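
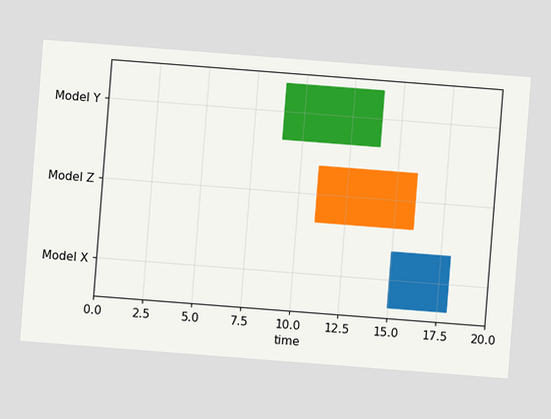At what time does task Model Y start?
9

The chart is tilted about 4° clockwise. The Model Y bar begins at t=9.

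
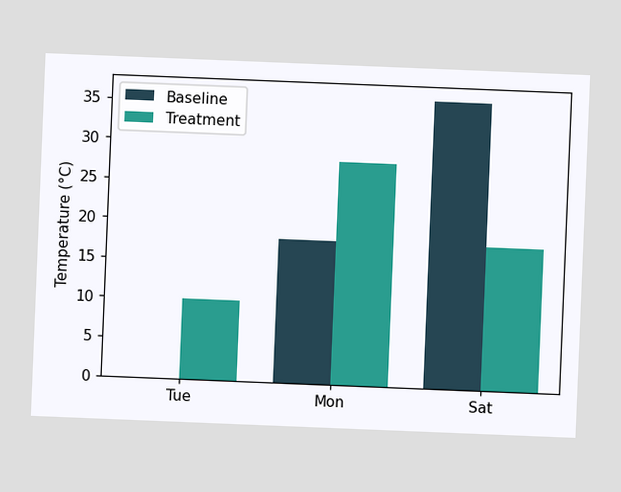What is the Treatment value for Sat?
The chart is tilted about 2° clockwise. The Treatment bar at Sat reaches 18°C on the y-axis.

18°C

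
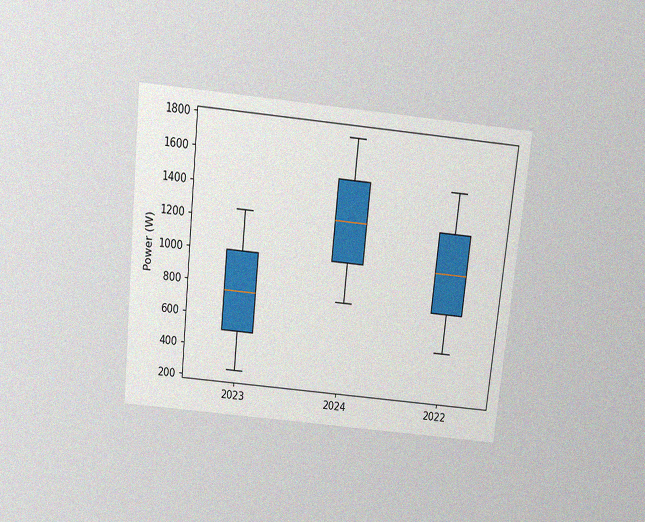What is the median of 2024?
1250W

The chart is tilted about 6° clockwise and viewed slightly from above, with some photo noise. The median line in the 2024 box sits at 1250W.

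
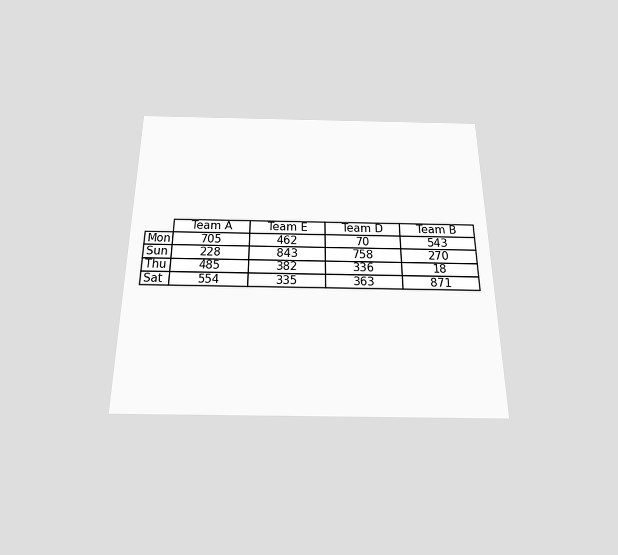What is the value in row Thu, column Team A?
The chart is viewed slightly from below. The (Thu, Team A) cell reads 485.

485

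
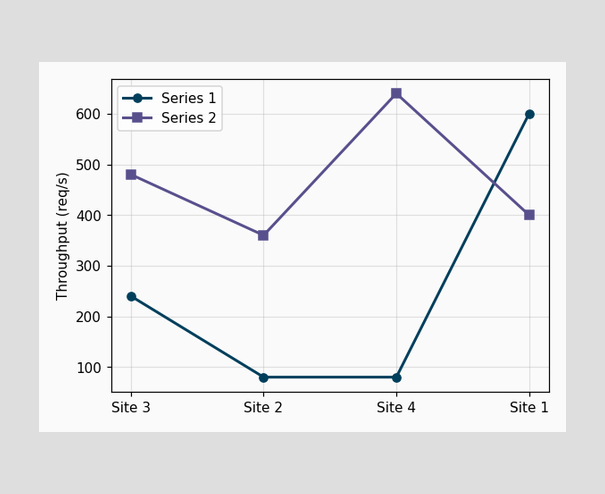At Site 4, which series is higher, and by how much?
At Site 4, Series 2 sits above the other line by 560req/s.

Series 2, by 560req/s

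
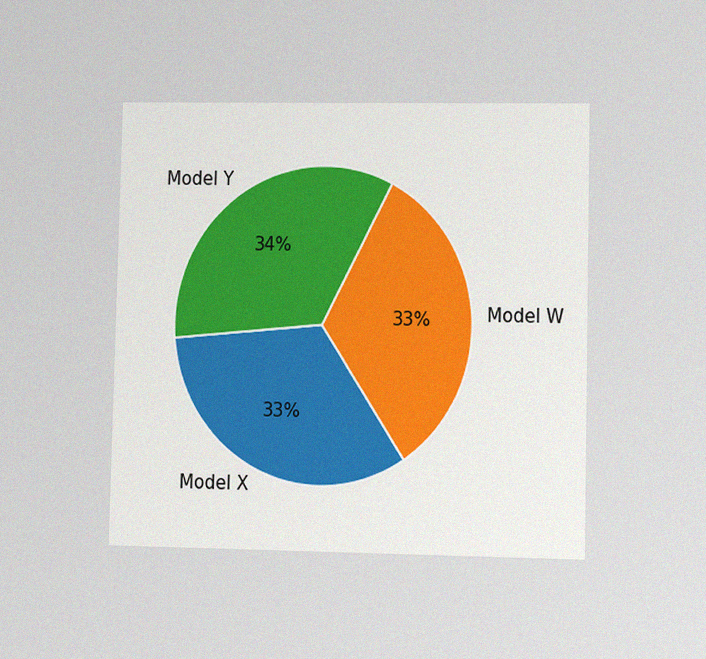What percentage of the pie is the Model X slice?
33%

The chart is viewed at a slight angle, with some photo noise. The Model X slice takes up 33% of the pie.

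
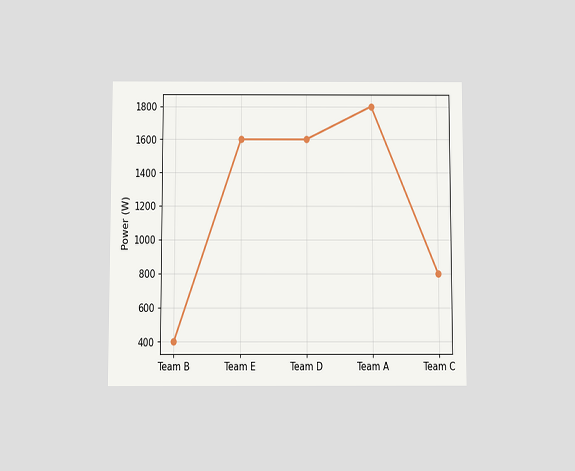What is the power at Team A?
The chart is viewed slightly from below. At Team A, the line is at 1800W.

1800W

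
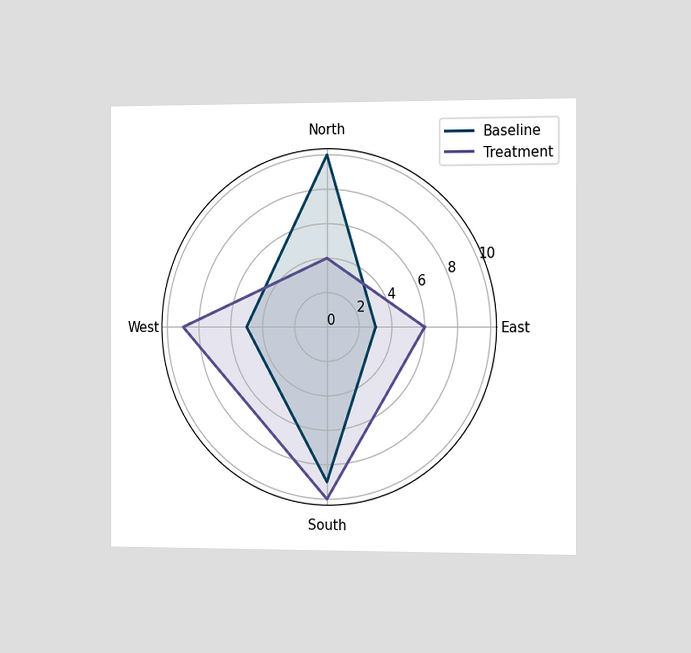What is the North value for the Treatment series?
The chart is viewed slightly from the right. On the North axis, Treatment reaches 4.

4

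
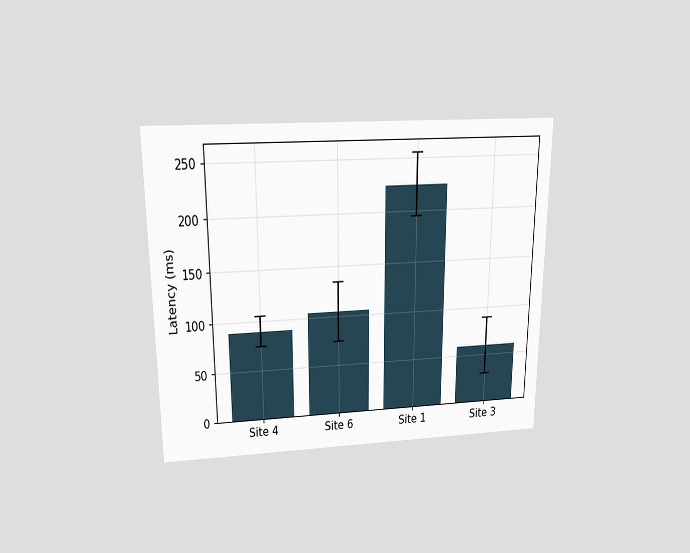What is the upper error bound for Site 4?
105ms

The chart is viewed slightly from above. The Site 4 bar's upper whisker reaches 105ms.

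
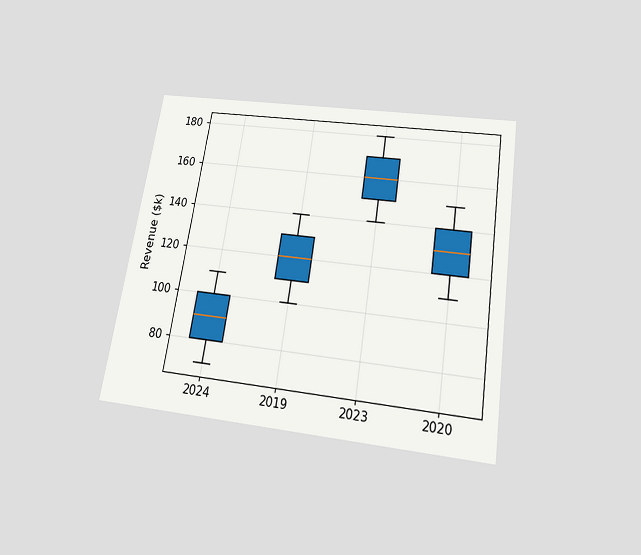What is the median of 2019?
$120k

The chart is tilted about 9° clockwise and viewed slightly from below. The median line in the 2019 box sits at $120k.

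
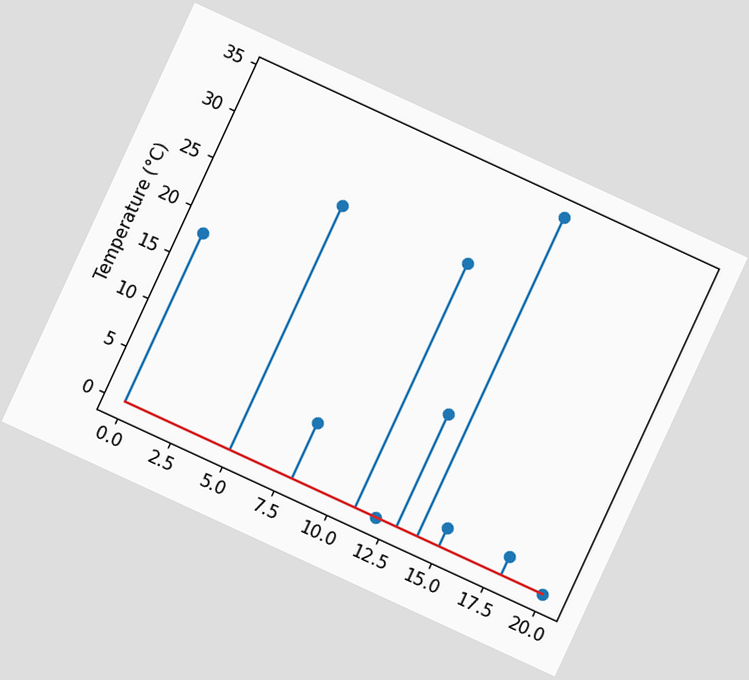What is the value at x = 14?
The chart is tilted about 25° clockwise. The stem at x=14 reaches 34°C.

34°C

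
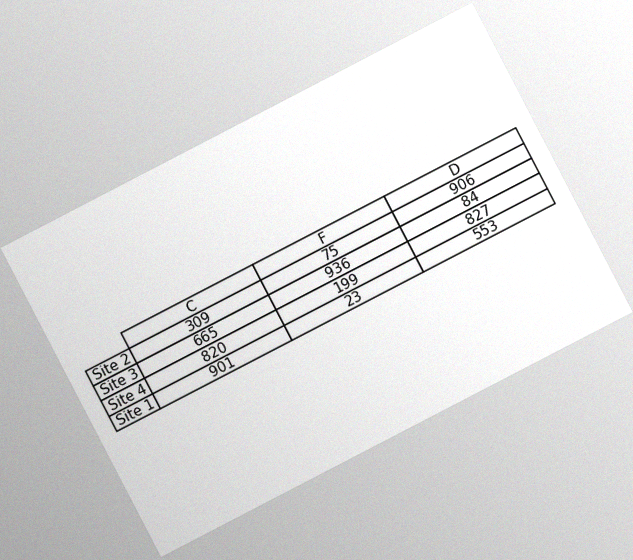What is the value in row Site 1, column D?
553

The chart is tilted about 27° counter-clockwise, with some photo noise. The (Site 1, D) cell reads 553.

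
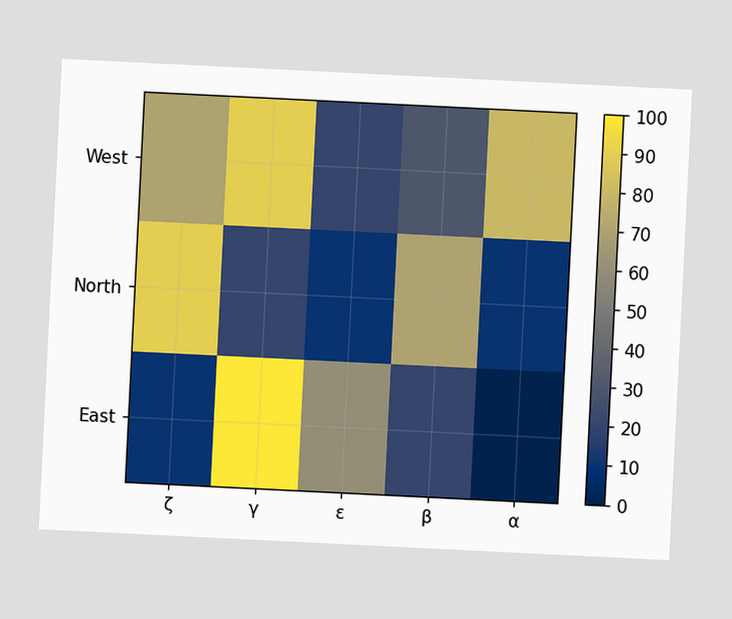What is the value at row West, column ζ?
70

The chart is tilted about 3° clockwise. Matching cell (West, ζ) against the colorbar gives 70.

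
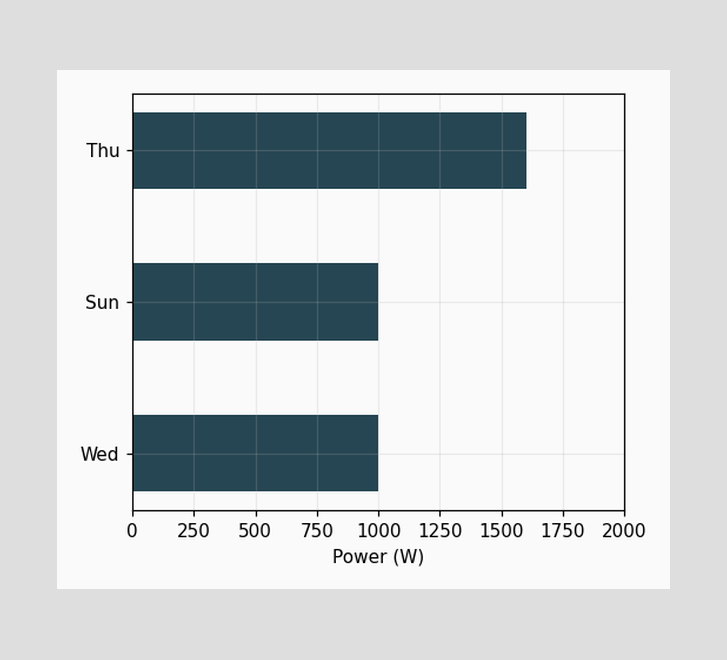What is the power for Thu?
1600W

Reading along the chart's x-axis, the Thu bar reaches 1600W.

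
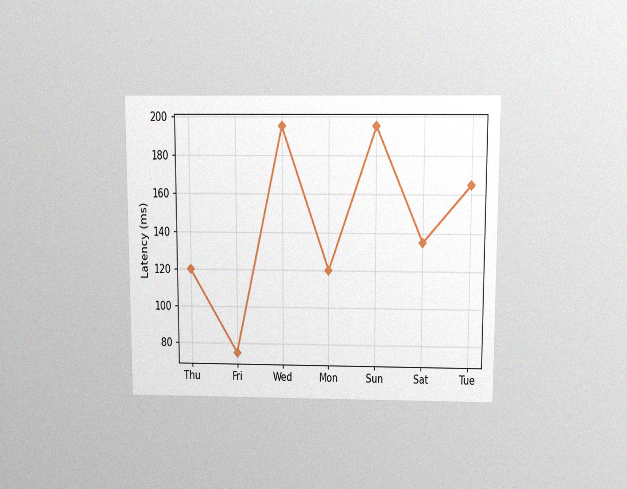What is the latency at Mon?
120ms

The chart is viewed slightly from above, with some photo noise. At Mon, the line is at 120ms.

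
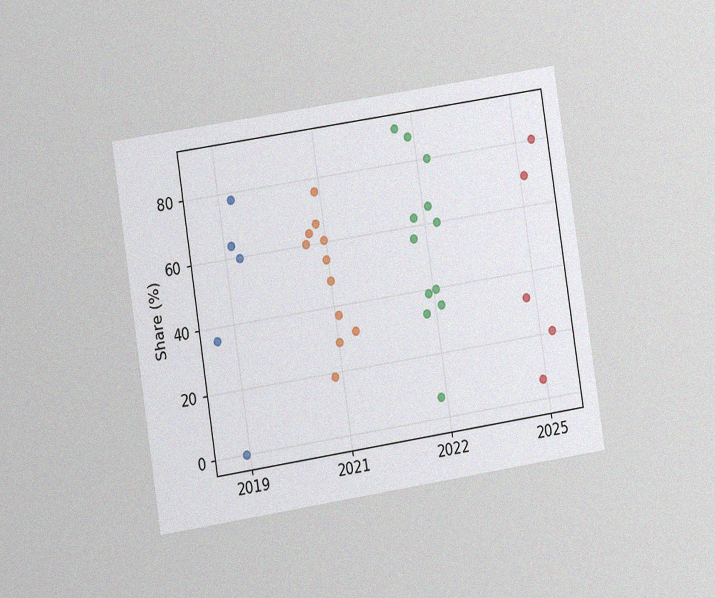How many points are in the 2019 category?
The chart is tilted about 9° counter-clockwise and viewed at a slight angle, with some photo noise. Counting the markers in the 2019 column gives 5.

5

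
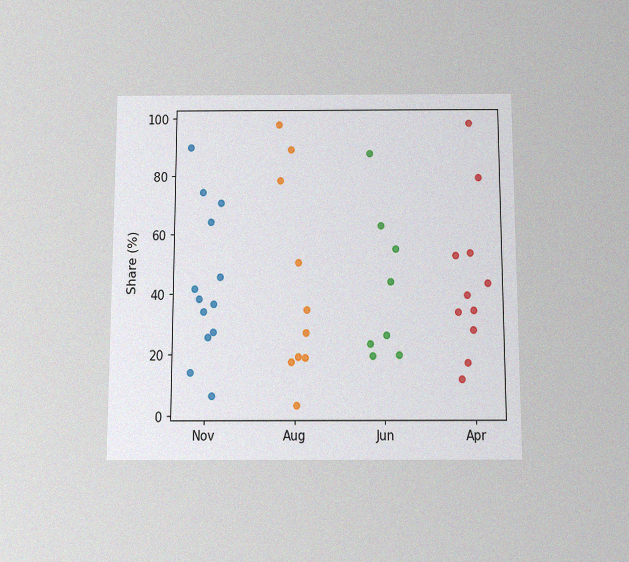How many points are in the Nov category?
The chart is viewed slightly from below, with some photo noise. Counting the markers in the Nov column gives 13.

13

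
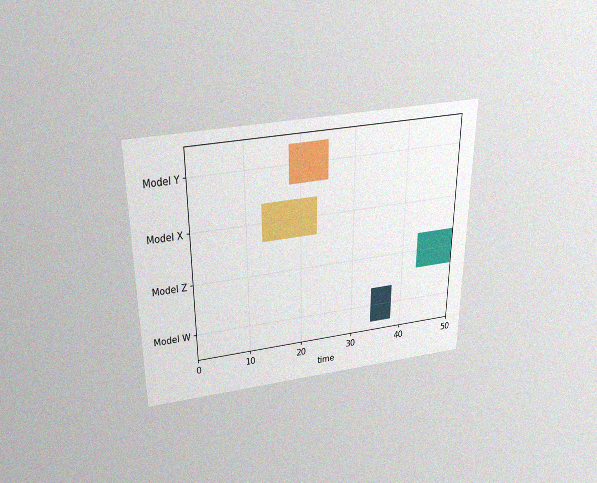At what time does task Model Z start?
43

The chart is viewed slightly from above, with some photo noise. The Model Z bar begins at t=43.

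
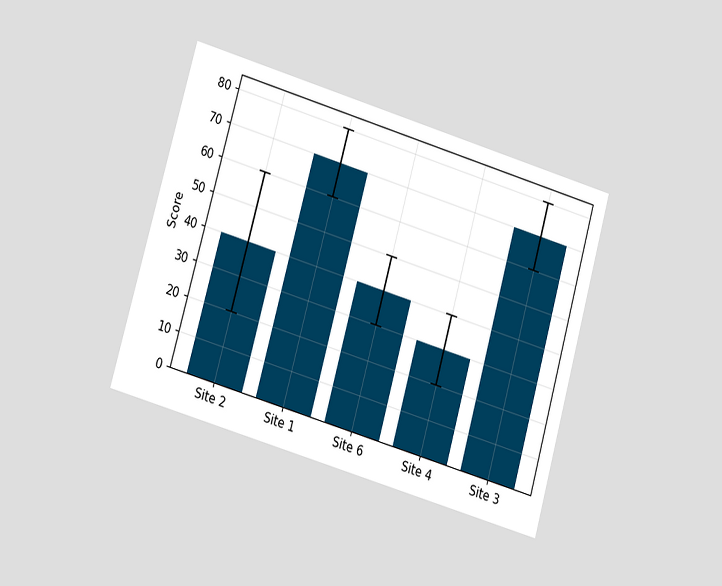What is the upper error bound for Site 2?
The chart is tilted about 16° clockwise and viewed at a slight angle. The Site 2 bar's upper whisker reaches 60.

60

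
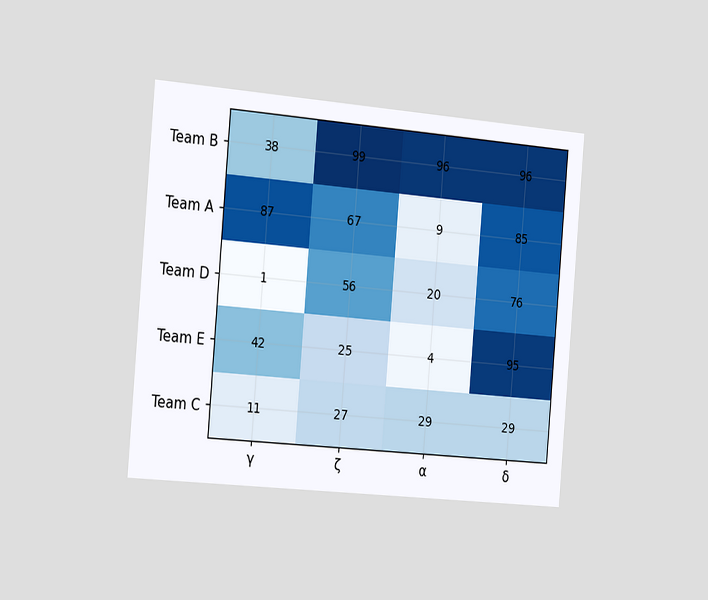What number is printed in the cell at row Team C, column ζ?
The chart is tilted about 5° clockwise and viewed slightly from the left. The (Team C, ζ) cell reads 27.

27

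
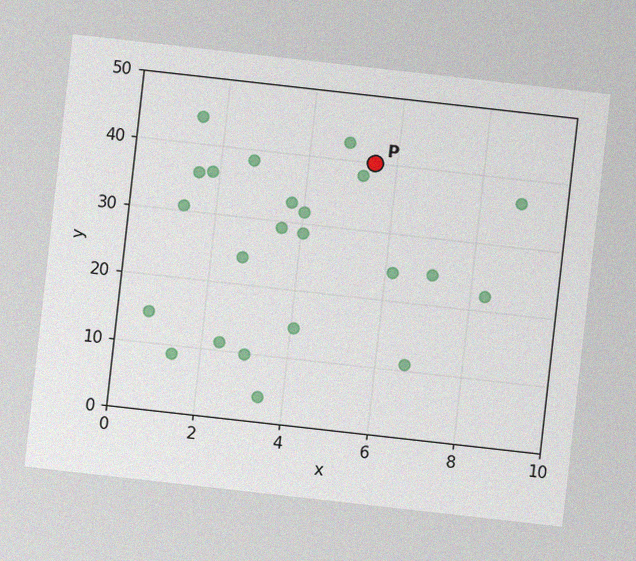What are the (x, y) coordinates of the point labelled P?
(5.5, 40)

The chart is tilted about 6° clockwise, with some photo noise. Following the gridlines from P to each axis, P sits at (5.5, 40).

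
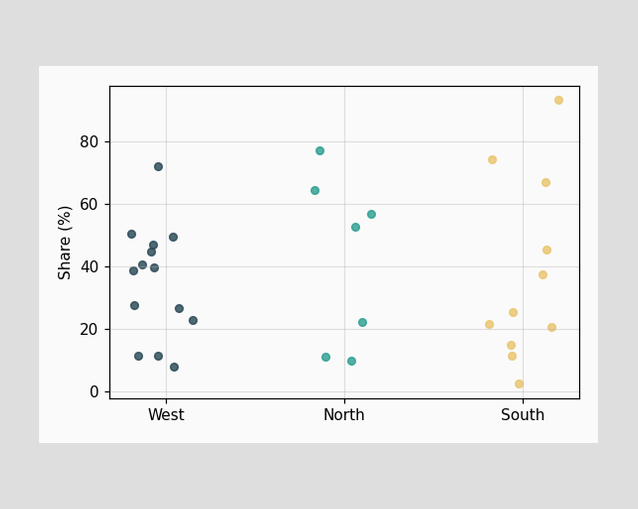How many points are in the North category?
7

Counting the markers in the North column gives 7.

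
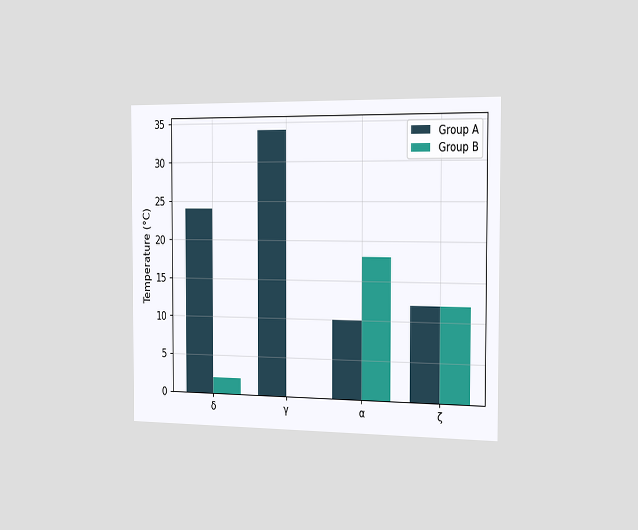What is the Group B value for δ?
The chart is viewed slightly from the right. The Group B bar at δ reaches 2°C on the y-axis.

2°C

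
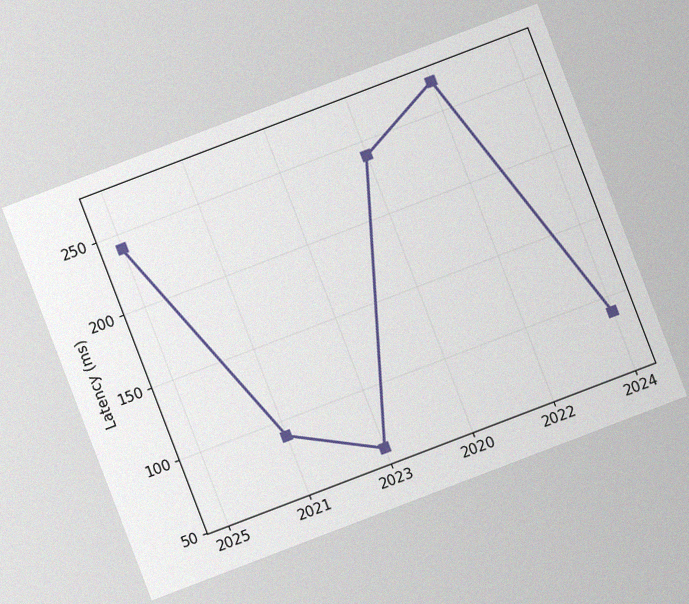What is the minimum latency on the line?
60ms

The chart is tilted about 21° counter-clockwise, with some photo noise. The lowest point is at 2023, and reading across to the y-axis gives 60ms.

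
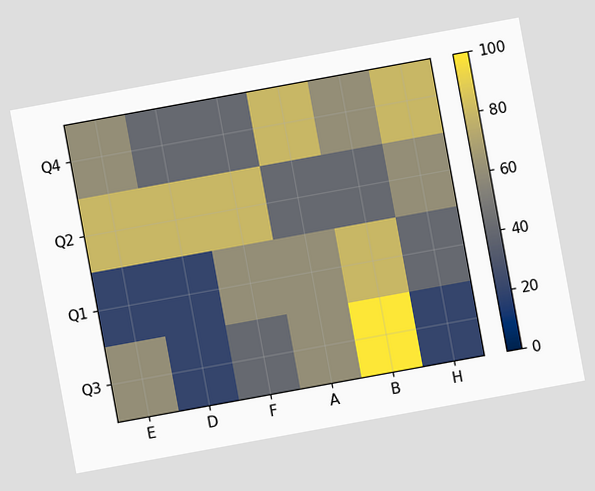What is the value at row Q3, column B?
The chart is tilted about 10° counter-clockwise. Matching cell (Q3, B) against the colorbar gives 100.

100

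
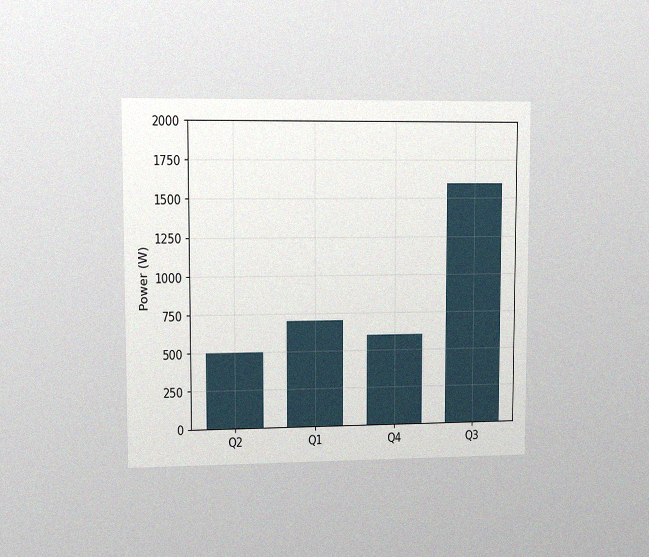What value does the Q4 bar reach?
600W

The chart is viewed at a slight angle, with some photo noise. Reading along the chart's y-axis, the Q4 bar reaches 600W.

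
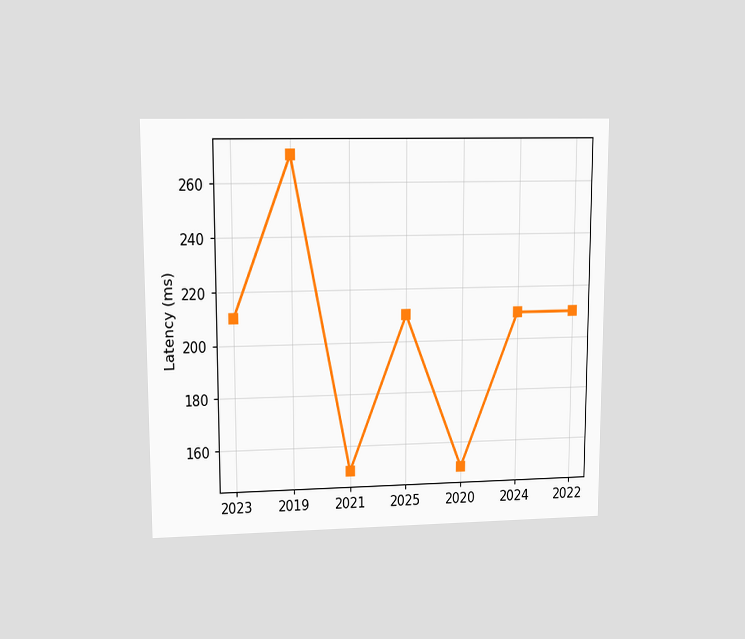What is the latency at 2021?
The chart is viewed at a slight angle. At 2021, the line is at 150ms.

150ms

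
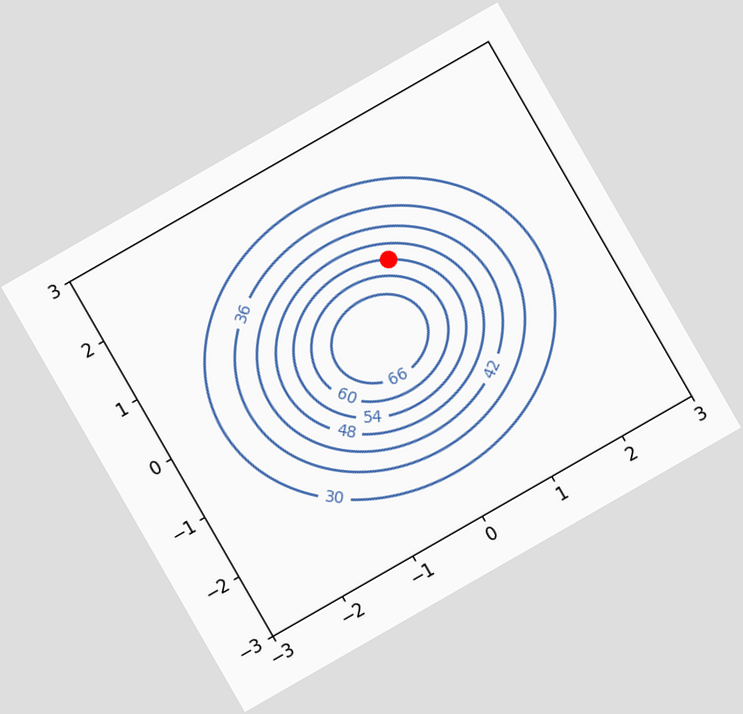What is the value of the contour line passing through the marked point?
54

The chart is tilted about 30° counter-clockwise. The marked point sits on the contour labelled 54.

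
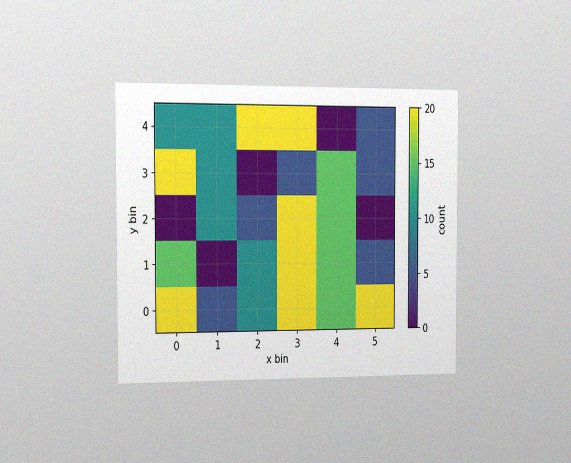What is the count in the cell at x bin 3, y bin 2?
The chart is viewed slightly from the left, with some photo noise. Matching the cell (3, 2) against the colorbar gives 20.

20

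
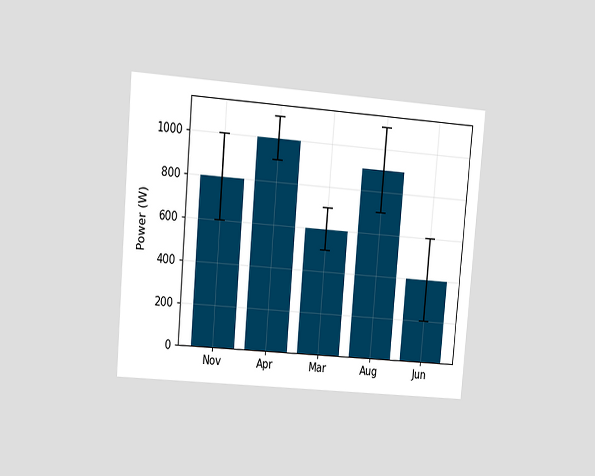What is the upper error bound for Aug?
The chart is tilted about 5° clockwise and viewed at a slight angle. The Aug bar's upper whisker reaches 1100W.

1100W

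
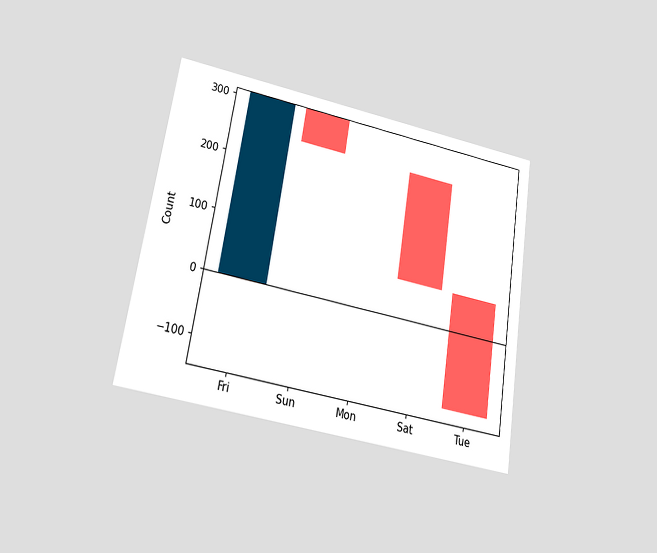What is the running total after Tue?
-124

The chart is tilted about 9° clockwise and viewed at a slight angle. After Tue the running total reaches -124.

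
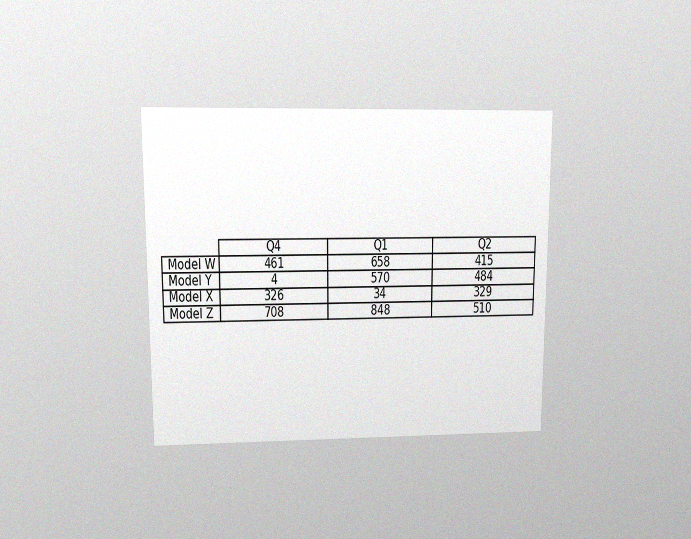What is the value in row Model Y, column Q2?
The chart is viewed at a slight angle, with some photo noise. The (Model Y, Q2) cell reads 484.

484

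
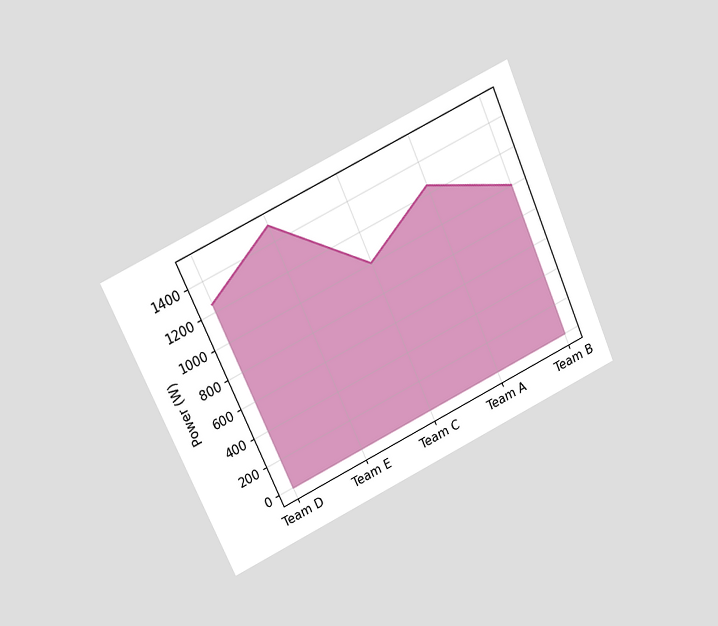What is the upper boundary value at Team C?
1000W

The chart is tilted about 24° counter-clockwise and viewed at a slight angle. At Team C the upper boundary is at 1000W.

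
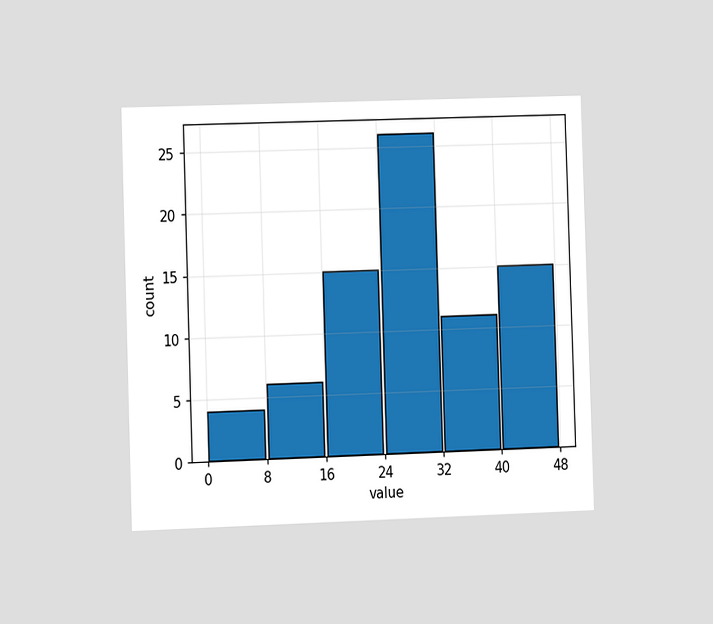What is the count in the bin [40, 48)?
15

The chart is viewed slightly from the left. The [40, 48) bin has height 15.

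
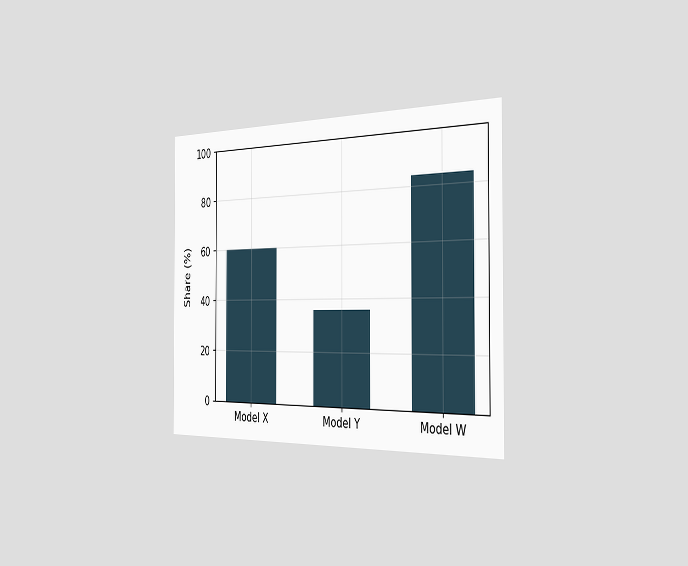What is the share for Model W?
84%

The chart is viewed slightly from the right. Reading along the chart's y-axis, the Model W bar reaches 84%.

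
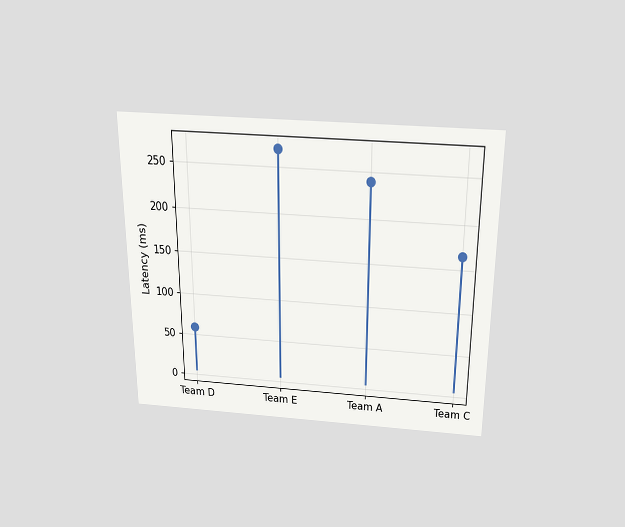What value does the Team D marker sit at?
The chart is viewed slightly from above. The Team D marker sits at 60ms.

60ms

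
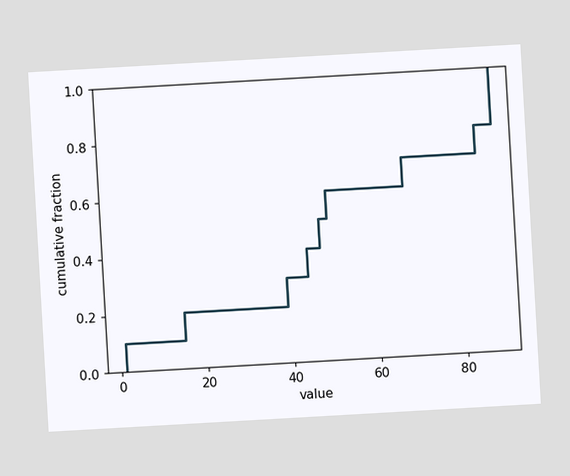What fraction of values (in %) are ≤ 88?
100%

The chart is tilted about 3° counter-clockwise. At x=88 the ECDF step is at 100%.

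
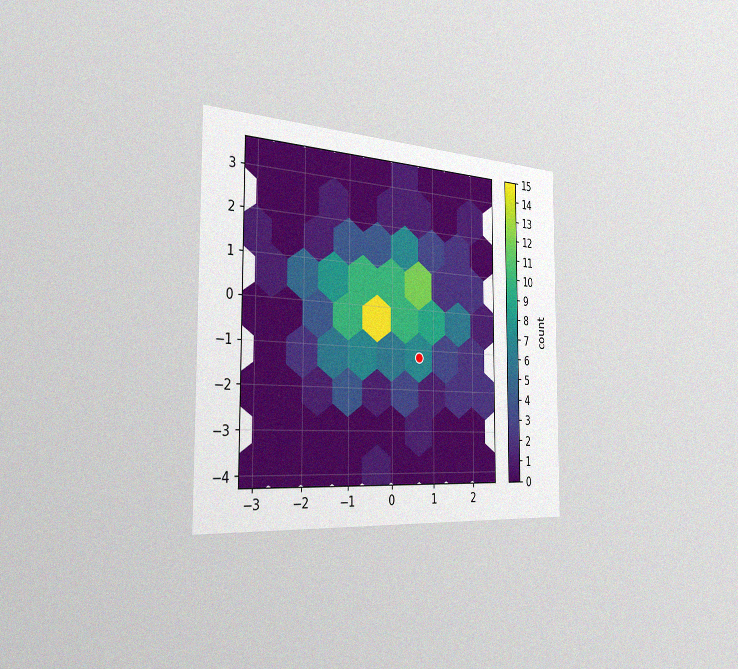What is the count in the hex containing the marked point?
The chart is viewed slightly from the left, with some photo noise. The marked hex reads 7 on the colorbar.

7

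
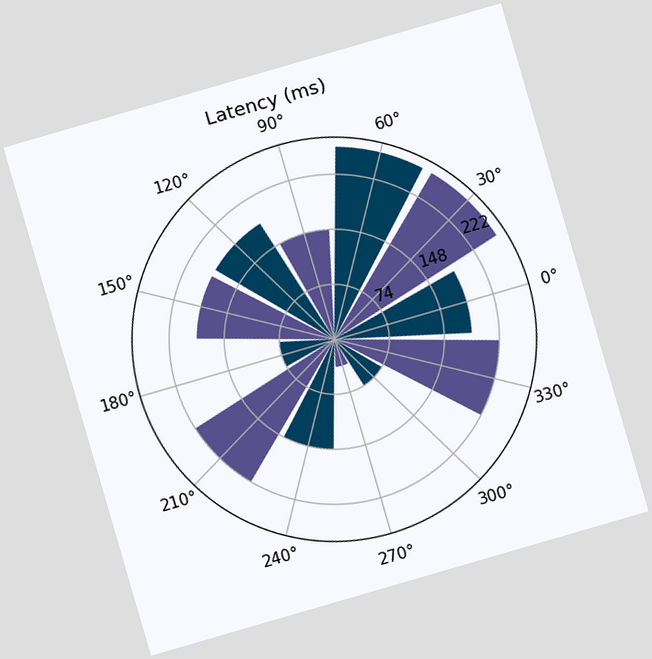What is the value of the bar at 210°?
222ms

The chart is tilted about 16° counter-clockwise. The bar at 210° reaches 222ms on the radial axis.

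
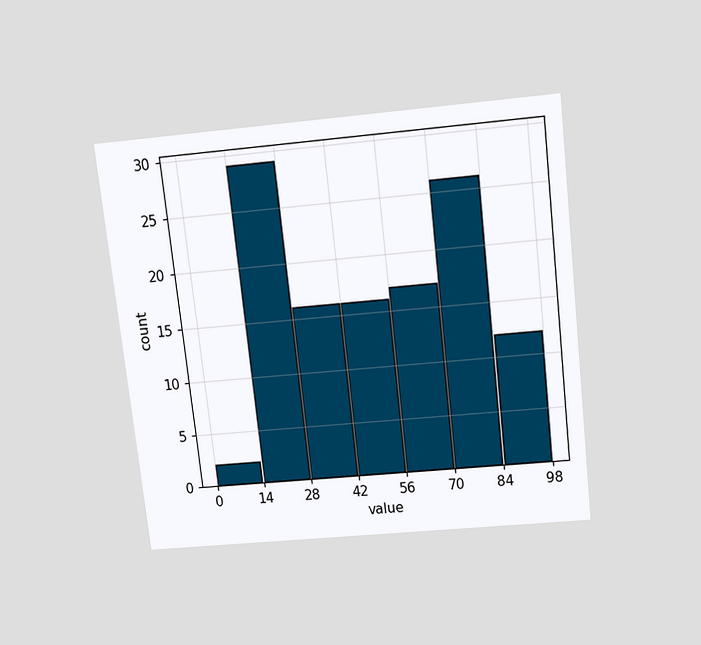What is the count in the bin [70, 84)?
The chart is tilted about 6° counter-clockwise and viewed slightly from above. The [70, 84) bin has height 26.

26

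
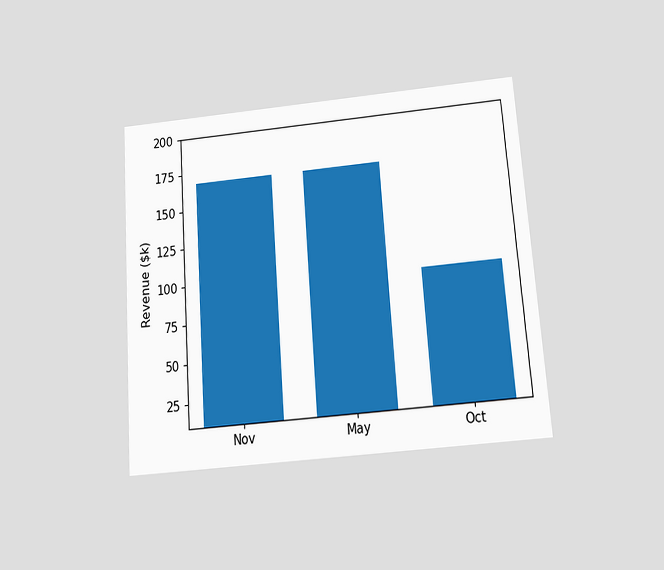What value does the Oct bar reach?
The chart is tilted about 4° counter-clockwise and viewed slightly from below. Reading along the chart's y-axis, the Oct bar reaches $96k.

$96k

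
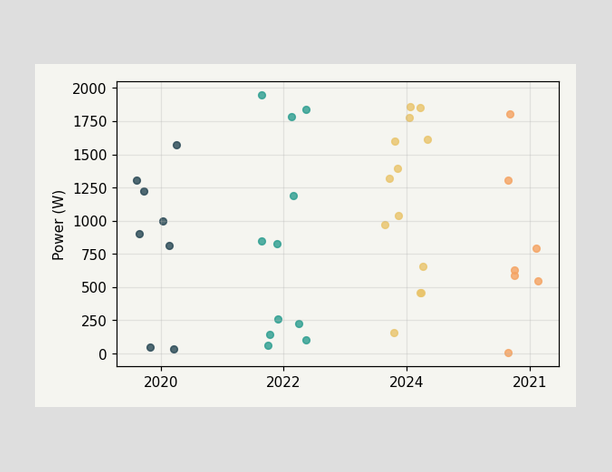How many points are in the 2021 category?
Counting the markers in the 2021 column gives 7.

7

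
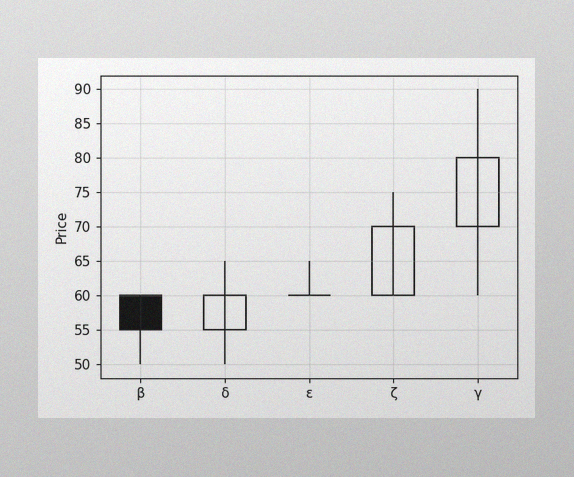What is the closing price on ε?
The image has some photo noise and uneven lighting. The ε candle closes at 60.

60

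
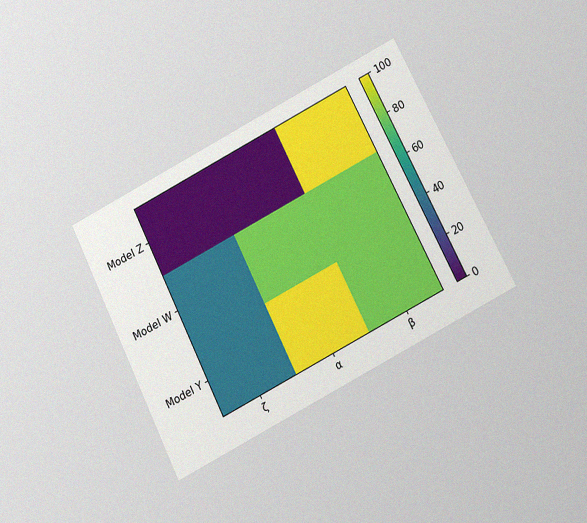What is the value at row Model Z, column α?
0

The chart is tilted about 27° counter-clockwise and viewed slightly from below, with some photo noise. Matching cell (Model Z, α) against the colorbar gives 0.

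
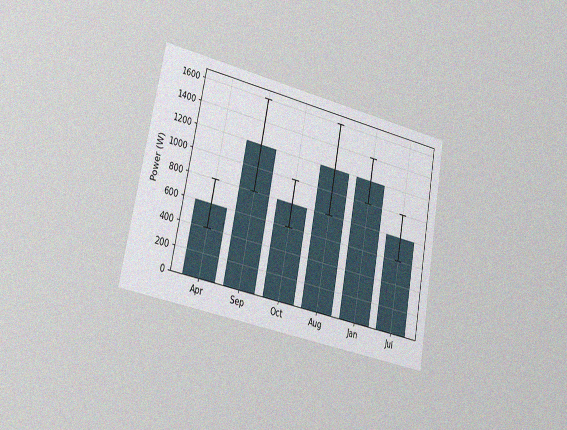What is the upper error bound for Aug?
1600W

The chart is tilted about 11° clockwise and viewed slightly from the left, with some photo noise. The Aug bar's upper whisker reaches 1600W.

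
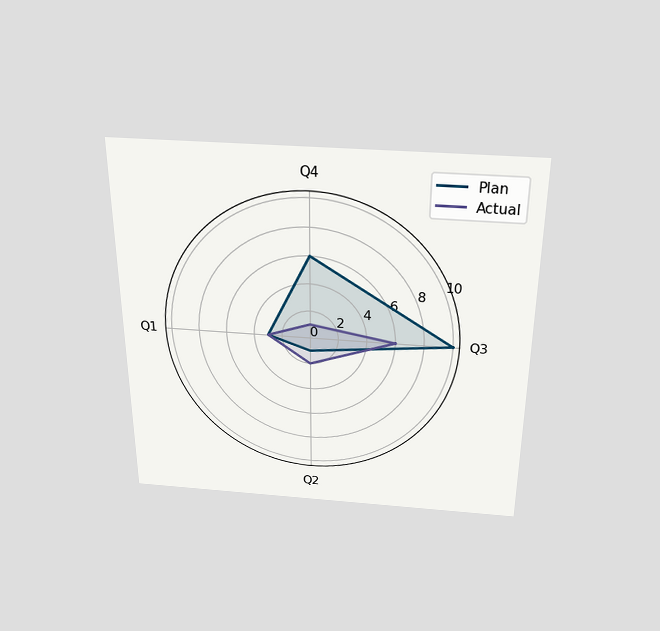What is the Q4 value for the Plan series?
The chart is viewed slightly from above. On the Q4 axis, Plan reaches 6.

6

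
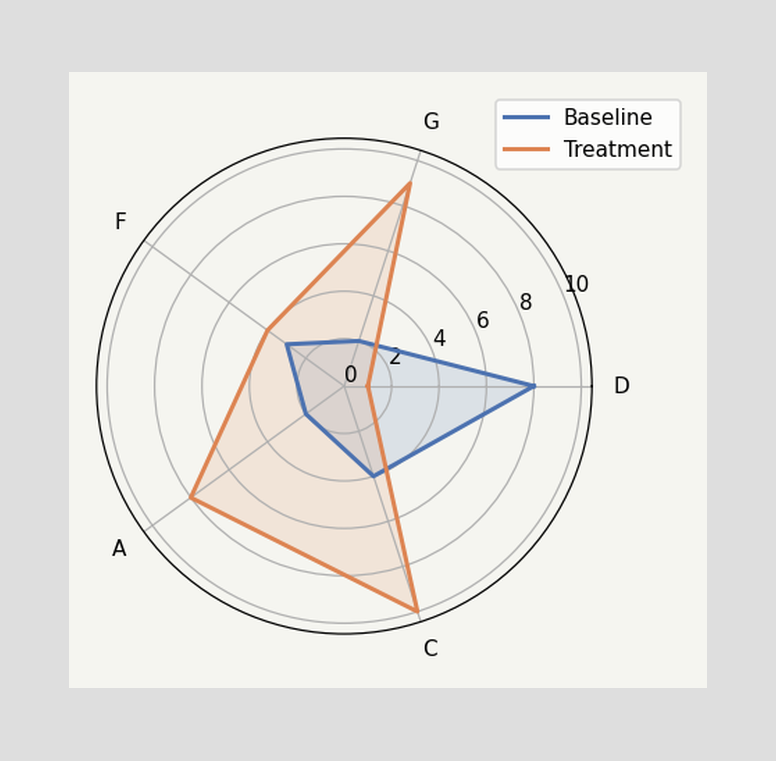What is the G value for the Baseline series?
2

On the G axis, Baseline reaches 2.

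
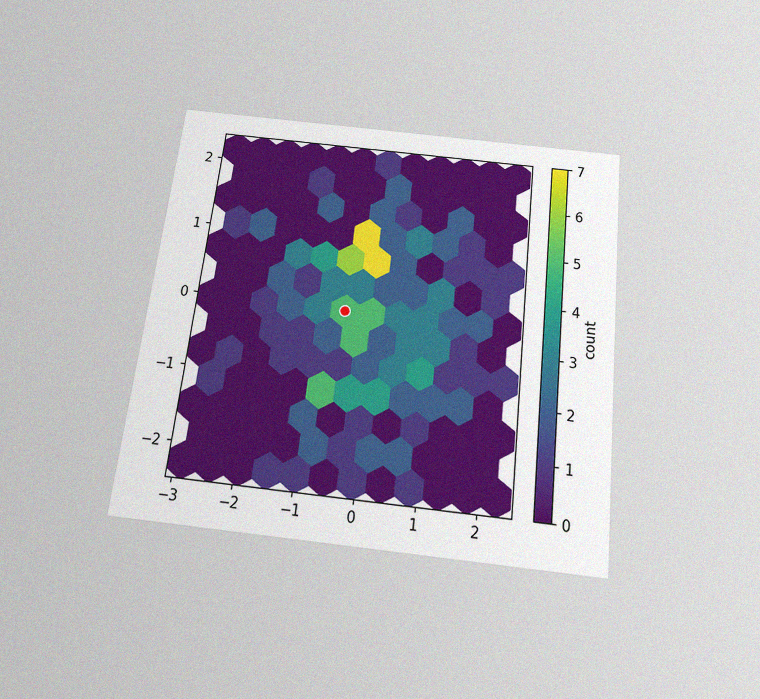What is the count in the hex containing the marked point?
5

The chart is tilted about 7° clockwise and viewed slightly from below, with some photo noise. The marked hex reads 5 on the colorbar.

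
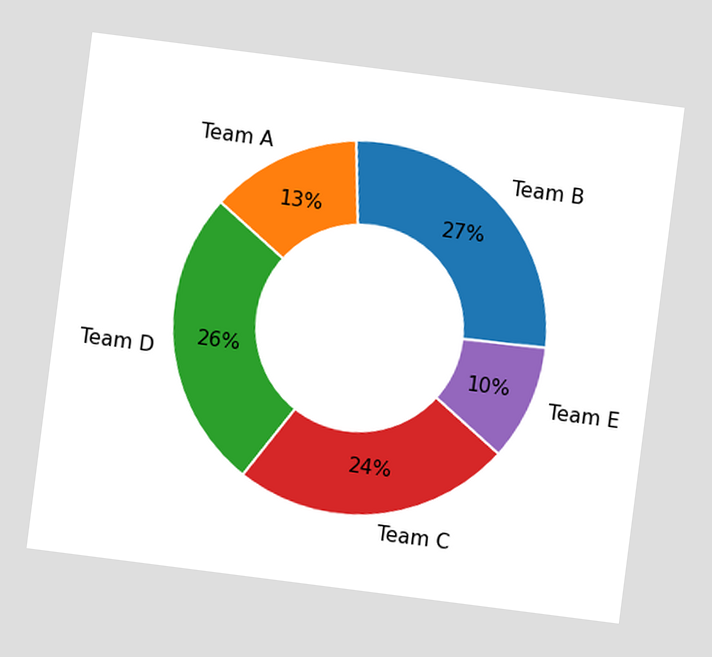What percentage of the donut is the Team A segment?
13%

The chart is tilted about 7° clockwise. The Team A segment takes up 13% of the ring.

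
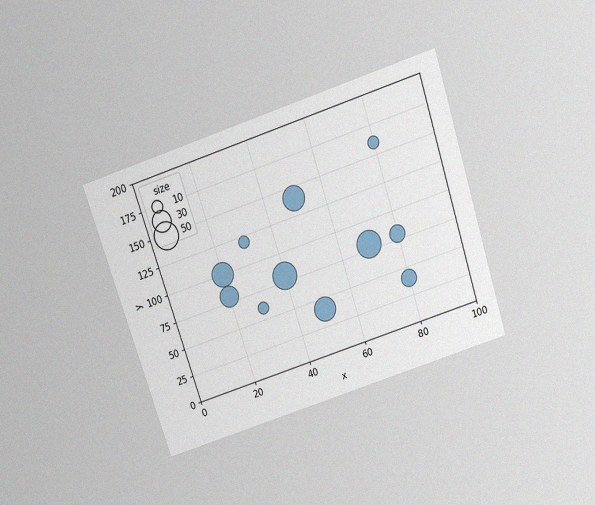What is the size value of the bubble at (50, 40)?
40

The chart is tilted about 18° counter-clockwise and viewed slightly from above, with some photo noise. Matching the bubble at (50, 40) against the size legend gives 40.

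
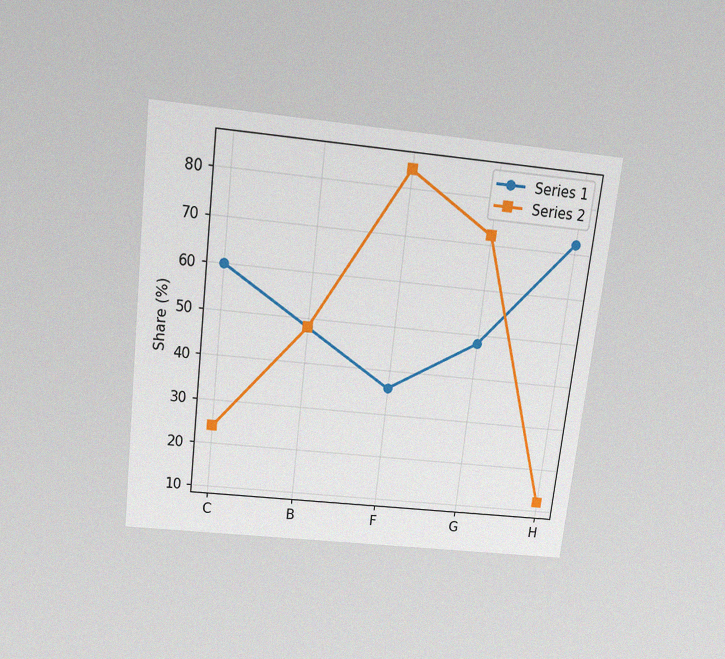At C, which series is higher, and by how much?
The chart is tilted about 7° clockwise and viewed slightly from above, with some photo noise. At C, Series 1 sits above the other line by 36%.

Series 1, by 36%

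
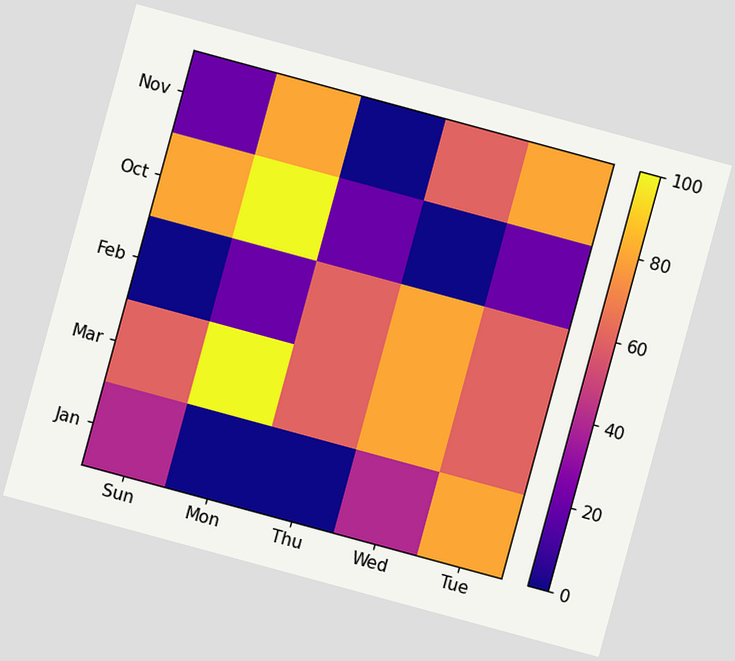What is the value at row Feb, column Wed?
80

The chart is tilted about 15° clockwise. Matching cell (Feb, Wed) against the colorbar gives 80.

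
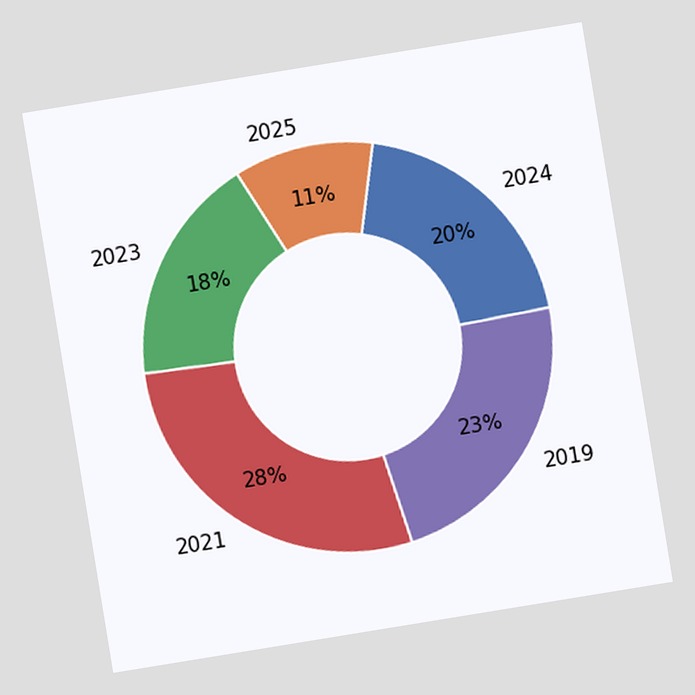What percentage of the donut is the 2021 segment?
28%

The chart is tilted about 9° counter-clockwise. The 2021 segment takes up 28% of the ring.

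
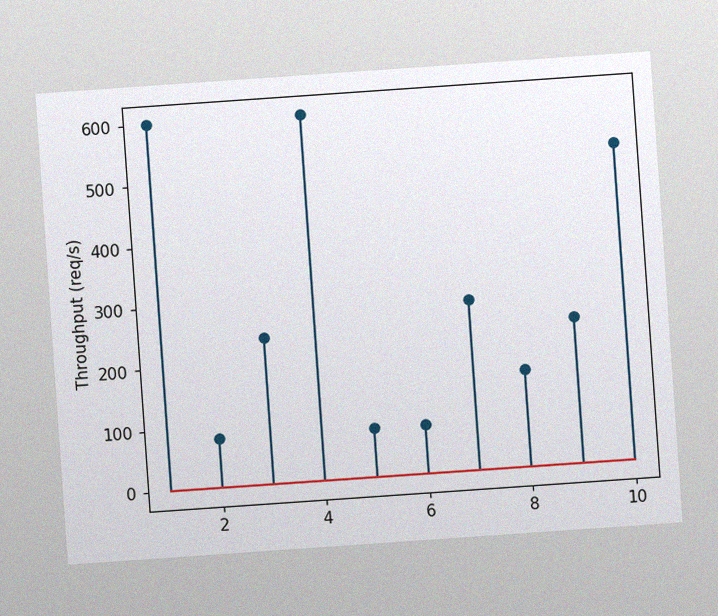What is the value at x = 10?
520req/s

The chart is tilted about 4° counter-clockwise, with some photo noise. The stem at x=10 reaches 520req/s.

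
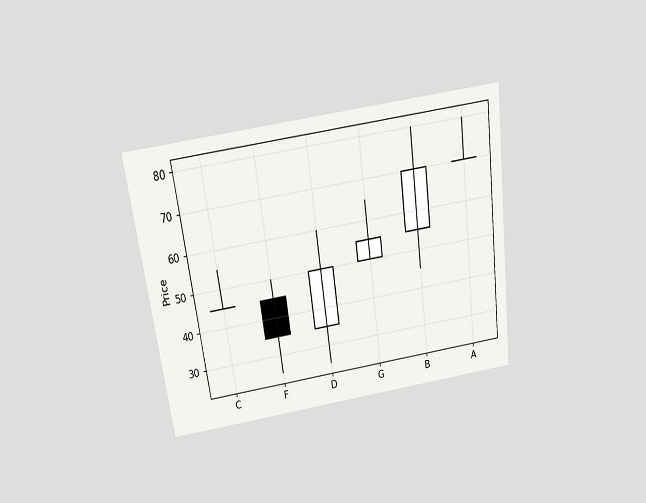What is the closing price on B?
70

The chart is tilted about 8° counter-clockwise and viewed slightly from above. The B candle closes at 70.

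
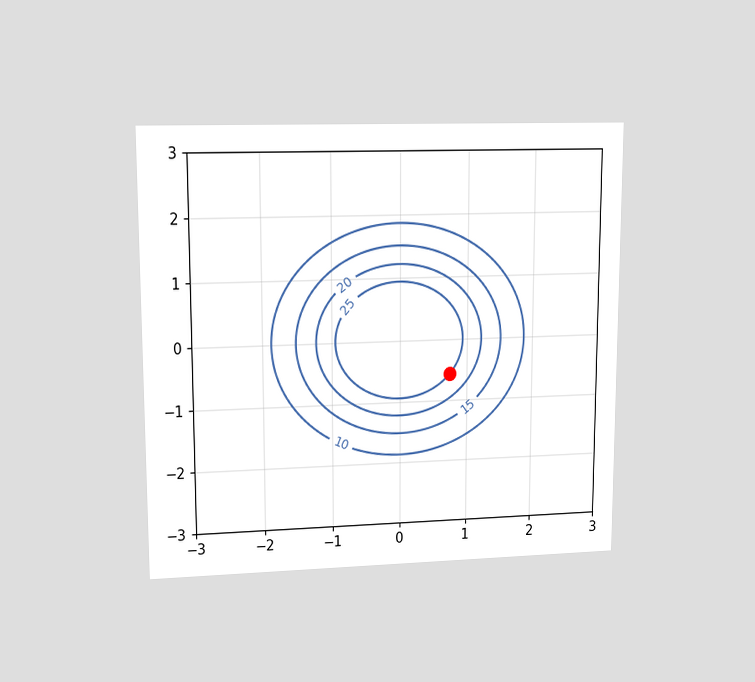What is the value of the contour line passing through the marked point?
25

The chart is viewed at a slight angle. The marked point sits on the contour labelled 25.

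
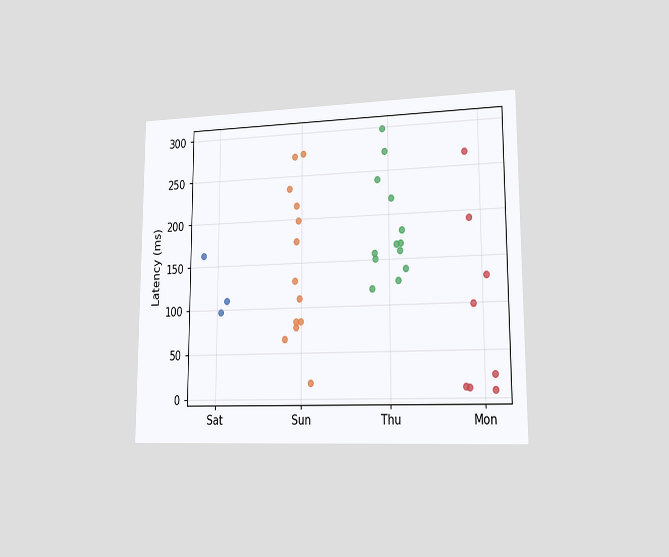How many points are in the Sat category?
3

The chart is viewed slightly from the right. Counting the markers in the Sat column gives 3.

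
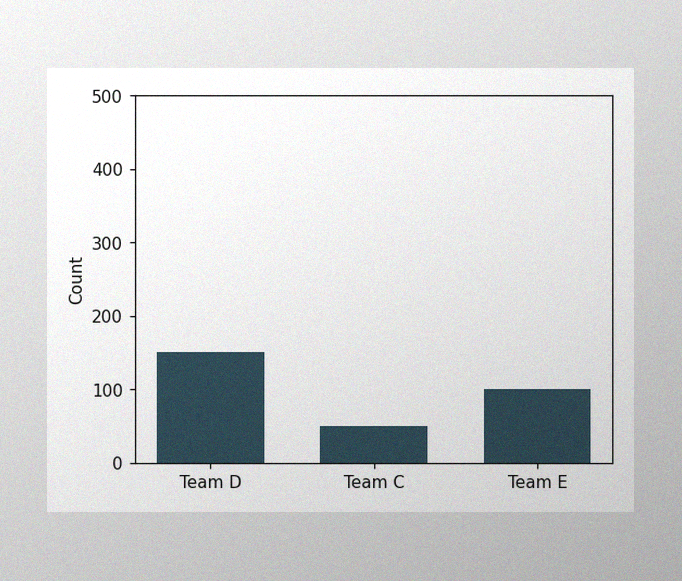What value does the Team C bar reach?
50

The image has some photo noise and uneven lighting. Reading along the chart's y-axis, the Team C bar reaches 50.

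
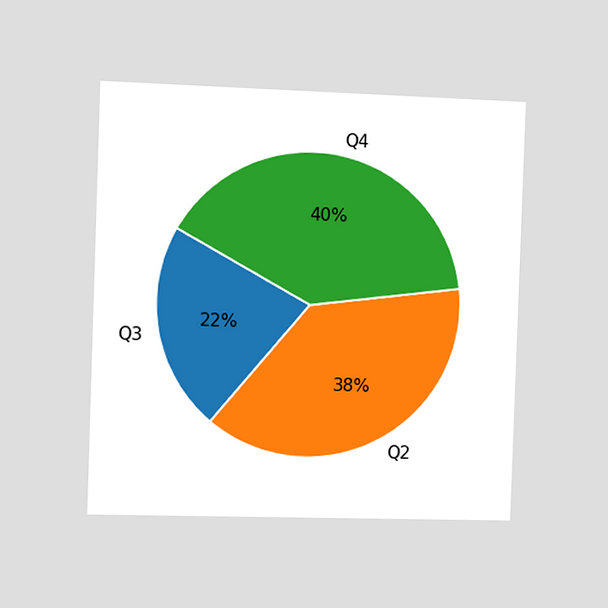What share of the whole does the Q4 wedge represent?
40%

The chart is viewed slightly from the left. The Q4 slice takes up 40% of the pie.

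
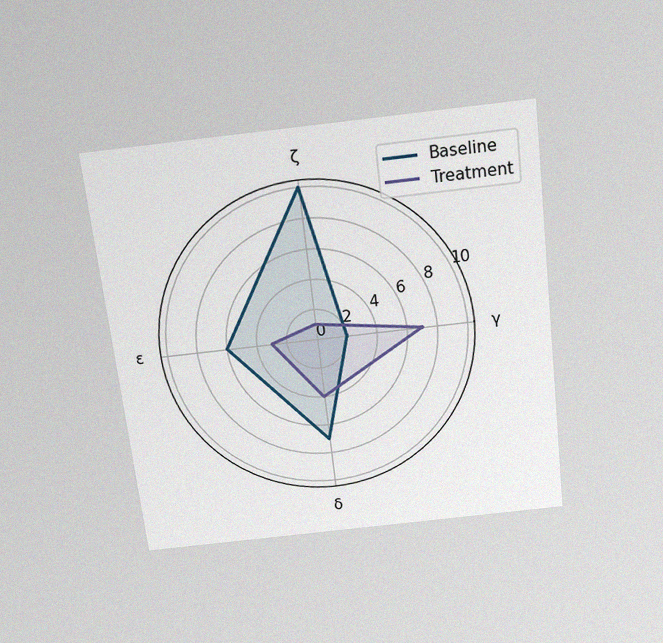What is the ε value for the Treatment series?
3

The chart is tilted about 7° counter-clockwise and viewed slightly from above, with some photo noise. On the ε axis, Treatment reaches 3.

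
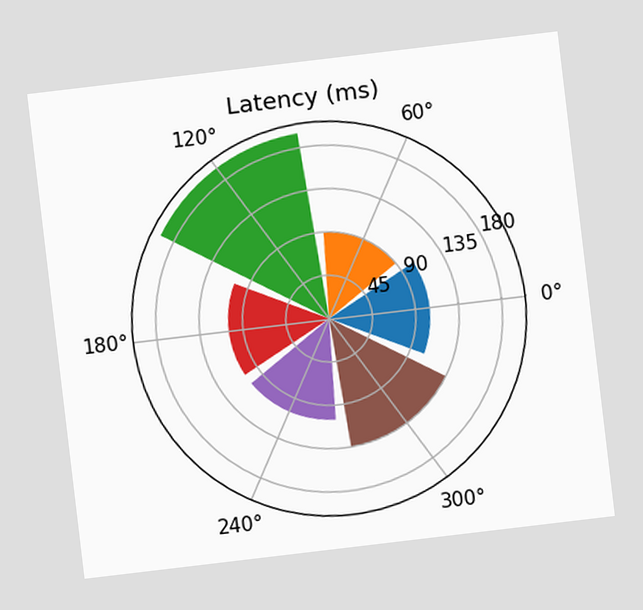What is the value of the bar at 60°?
90ms

The chart is tilted about 7° counter-clockwise. The bar at 60° reaches 90ms on the radial axis.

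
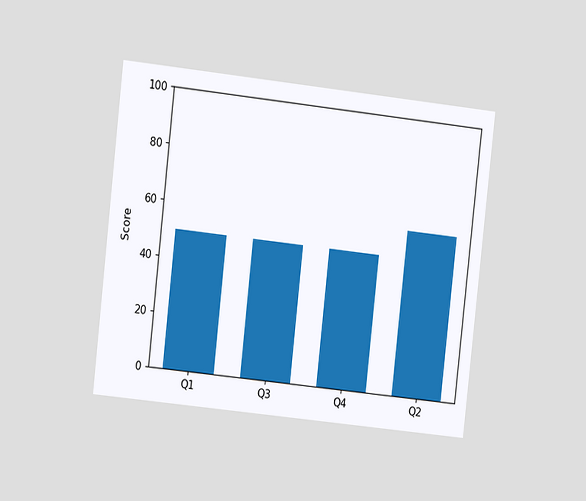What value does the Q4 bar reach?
50

The chart is tilted about 6° clockwise and viewed at a slight angle. Reading along the chart's y-axis, the Q4 bar reaches 50.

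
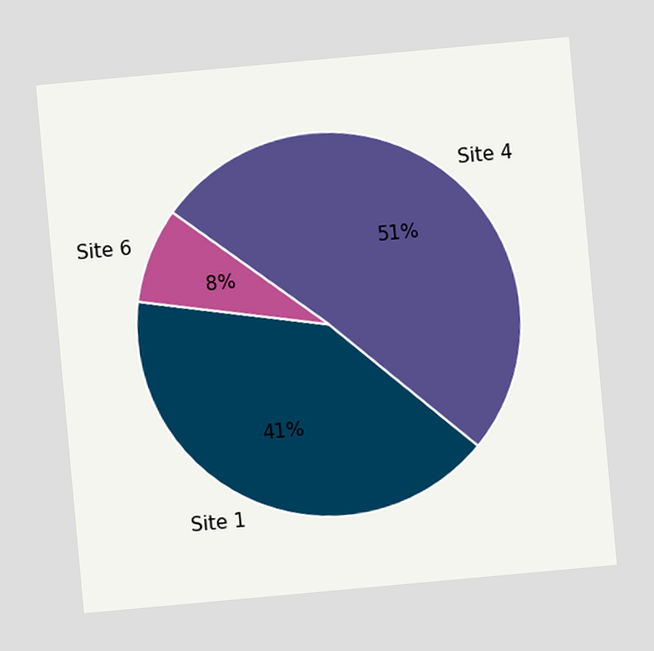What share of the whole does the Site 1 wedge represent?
41%

The chart is tilted about 5° counter-clockwise. The Site 1 slice takes up 41% of the pie.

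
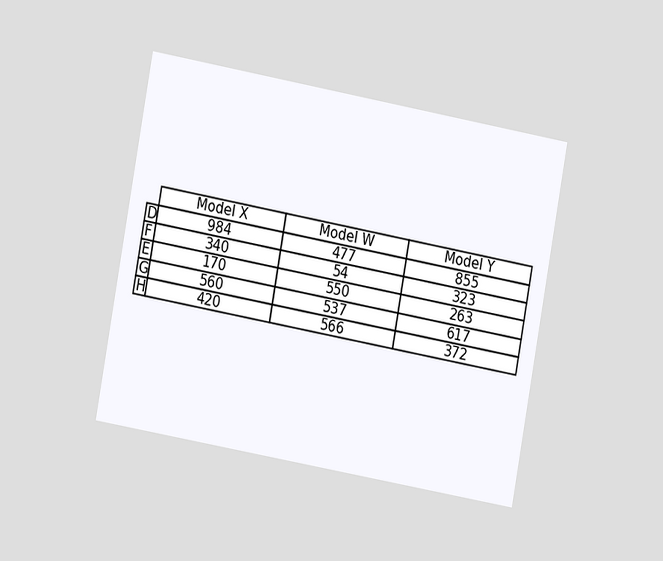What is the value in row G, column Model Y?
The chart is tilted about 10° clockwise and viewed at a slight angle. The (G, Model Y) cell reads 617.

617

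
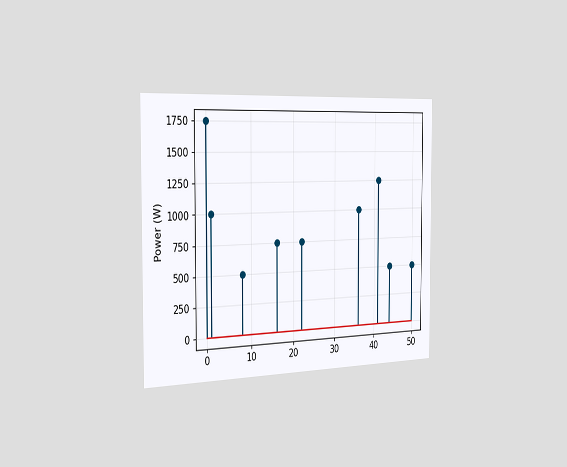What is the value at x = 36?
The chart is viewed slightly from the left. The stem at x=36 reaches 1000W.

1000W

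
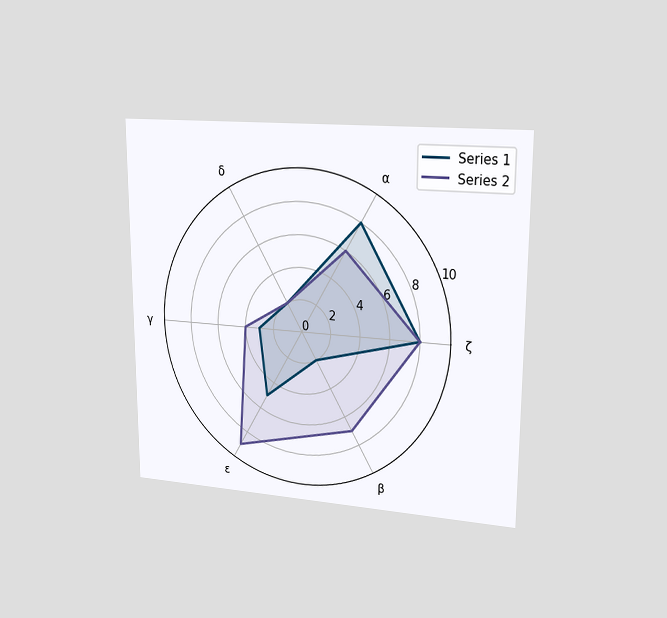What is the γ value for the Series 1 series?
3

The chart is viewed slightly from the right. On the γ axis, Series 1 reaches 3.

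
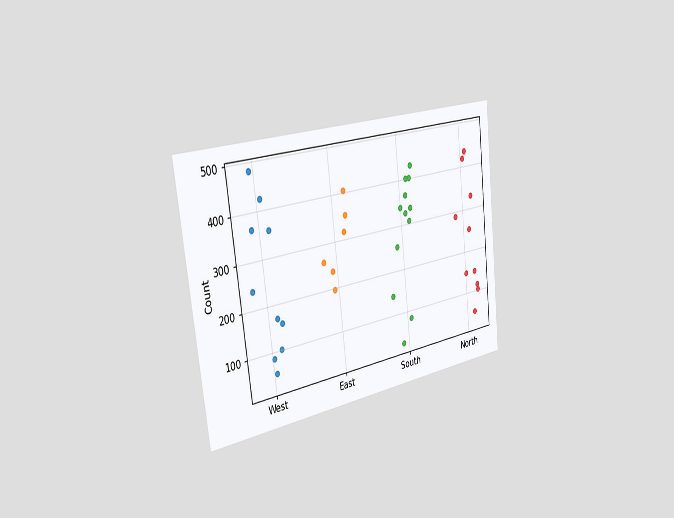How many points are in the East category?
6

The chart is tilted about 7° counter-clockwise and viewed slightly from the left. Counting the markers in the East column gives 6.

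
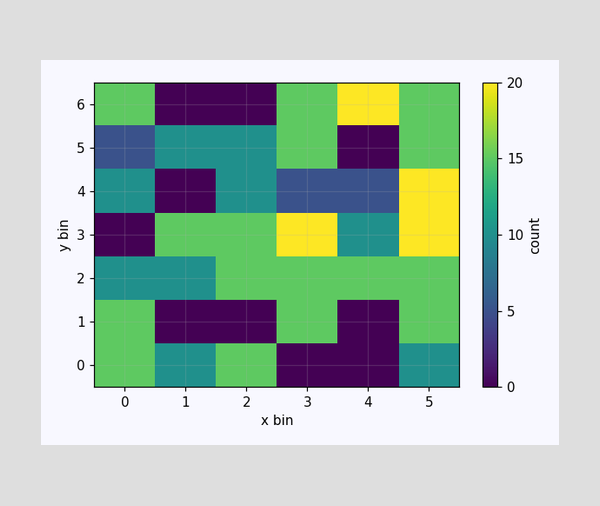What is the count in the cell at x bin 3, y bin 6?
15

Matching the cell (3, 6) against the colorbar gives 15.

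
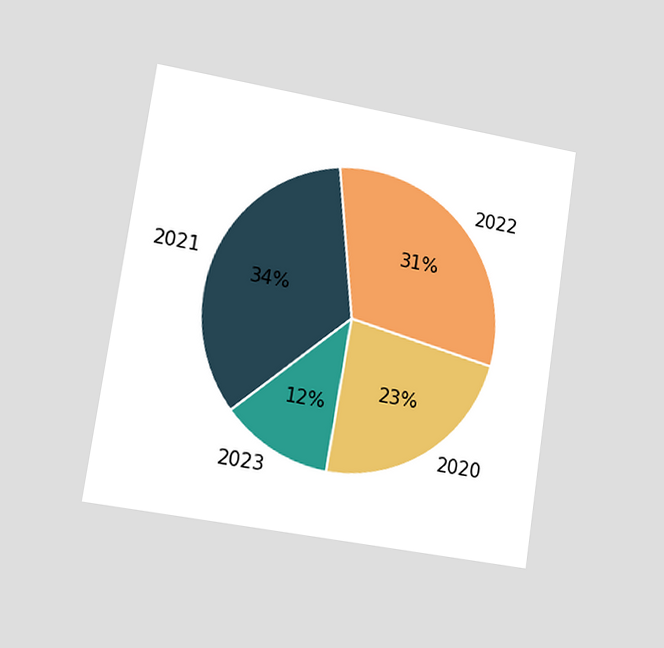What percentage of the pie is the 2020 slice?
The chart is tilted about 9° clockwise and viewed slightly from the left. The 2020 slice takes up 23% of the pie.

23%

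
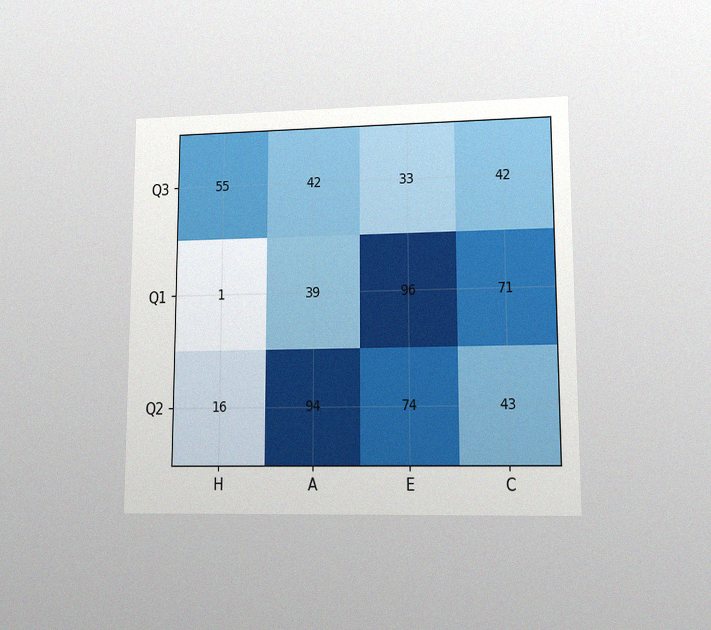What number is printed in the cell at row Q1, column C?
71

The chart is viewed at a slight angle, with some photo noise. The (Q1, C) cell reads 71.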